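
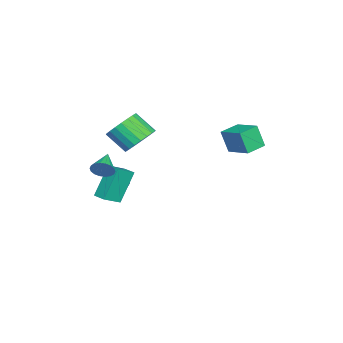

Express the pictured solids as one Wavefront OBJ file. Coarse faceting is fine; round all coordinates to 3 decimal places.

v -3.827 3.063 2.405
v -3.938 2.603 3.755
v -2.907 4.289 2.899
v -3.018 3.829 4.248
v -2.822 2.371 2.252
v -2.933 1.911 3.601
v -1.902 3.597 2.745
v -2.013 3.137 4.095
v -3.311 -3.754 -0.779
v -2.896 -3.122 -1.003
v -2.244 -4.298 -0.337
v -1.829 -3.666 -0.561
v -2.341 -3.61 0.037
v -3 -3.274 -0.236
v -2.14 -4.146 -1.104
v -2.799 -3.81 -1.377
v -2.172 -3.364 -1.204
v -2.296 -3.033 -0.499
v -2.844 -4.387 -0.841
v -2.968 -4.056 -0.136
v -3.197 -3.391 -0.93
v -1.943 -4.029 -0.41
v -2.244 -3.997 -0.059
v -2 -3.625 -0.19
v -3.258 -3.48 -0.479
v -3.014 -3.109 -0.611
v -2.688 -3.395 0
v -2.126 -4.311 -0.729
v -1.882 -3.94 -0.861
v -3.14 -3.795 -1.15
v -2.896 -3.423 -1.281
v -2.452 -4.025 -1.34
v -2.528 -3.161 -1.18
v -1.901 -3.481 -0.92
v -2.084 -3.763 -1.239
v -2.471 -3.565 -1.399
v -2.601 -2.967 -0.765
v -1.974 -3.286 -0.505
v -2.274 -3.253 -0.154
v -2.662 -3.056 -0.314
v -2.175 -3.109 -0.883
v -3.166 -4.134 -0.835
v -2.539 -4.453 -0.575
v -2.478 -4.364 -1.026
v -2.866 -4.167 -1.186
v -3.239 -3.939 -0.42
v -2.612 -4.259 -0.16
v -2.669 -3.855 0.059
v -3.056 -3.657 -0.101
v -2.965 -4.311 -0.457
v -0.394 -4.298 -0.665
v -1.326 -3.777 1.178
v -1.259 -3.644 -1.287
v -2.191 -3.124 0.556
v 0.071 -3.636 -0.616
v -0.861 -3.116 1.227
v -0.794 -2.983 -1.238
v -1.726 -2.462 0.605
v 1.138 -3.358 2.193
v 1.362 -3.703 2.722
v -0.158 -3.442 2.687
v 1.38 -3.42 2.814
v 1.349 -3.125 2.784
v 1.277 -2.876 2.637
v 1.177 -2.723 2.401
v 1.069 -2.695 2.125
v 0.975 -2.799 1.861
v 0.914 -3.013 1.664
v 0.897 -3.296 1.571
v 0.927 -3.591 1.601
v 1 -3.84 1.748
v 1.1 -3.993 1.984
v 1.207 -4.021 2.26
v 1.301 -3.917 2.524
v -2.294 -2.262 2.714
v -1.25 -2.303 2.943
v -1.522 -3.44 3.976
v -2.566 -3.398 3.746
v -1.397 -2.002 3.236
v -1.669 -3.139 4.268
v -1.699 -1.746 3.438
v -1.971 -2.883 4.471
v -2.104 -1.579 3.515
v -2.376 -2.716 4.548
v -2.542 -1.53 3.454
v -2.814 -2.667 4.487
v -2.937 -1.607 3.264
v -3.209 -2.744 4.297
v -3.221 -1.798 2.98
v -3.493 -2.935 4.013
v -3.344 -2.069 2.649
v -3.617 -3.206 3.682
v -3.286 -2.373 2.33
v -3.559 -3.51 3.362
v -3.057 -2.658 2.076
v -3.329 -3.795 3.109
v -2.695 -2.874 1.933
v -2.968 -4.011 2.966
v -2.264 -2.985 1.925
v -2.537 -4.122 2.958
v -1.838 -2.97 2.054
v -2.111 -4.107 3.086
v -1.491 -2.833 2.296
v -1.764 -3.97 3.329
v -1.283 -2.597 2.611
v -1.555 -3.734 3.643
f 2 4 1
f 5 2 1
f 1 4 3
f 3 5 1
f 2 8 4
f 6 2 5
f 6 8 2
f 4 8 3
f 7 5 3
f 3 8 7
f 7 6 5
f 8 6 7
f 9 46 25
f 46 20 49
f 25 49 14
f 46 49 25
f 9 25 21
f 25 14 26
f 21 26 10
f 25 26 21
f 9 21 30
f 21 10 31
f 30 31 16
f 21 31 30
f 9 30 42
f 30 16 45
f 42 45 19
f 30 45 42
f 9 42 46
f 42 19 50
f 46 50 20
f 42 50 46
f 10 26 37
f 26 14 40
f 37 40 18
f 26 40 37
f 14 49 27
f 49 20 48
f 27 48 13
f 49 48 27
f 20 50 47
f 50 19 43
f 47 43 11
f 50 43 47
f 19 45 44
f 45 16 32
f 44 32 15
f 45 32 44
f 16 31 36
f 31 10 33
f 36 33 17
f 31 33 36
f 12 38 24
f 38 18 39
f 24 39 13
f 38 39 24
f 12 24 22
f 24 13 23
f 22 23 11
f 24 23 22
f 12 22 29
f 22 11 28
f 29 28 15
f 22 28 29
f 12 29 34
f 29 15 35
f 34 35 17
f 29 35 34
f 12 34 38
f 34 17 41
f 38 41 18
f 34 41 38
f 13 39 27
f 39 18 40
f 27 40 14
f 39 40 27
f 11 23 47
f 23 13 48
f 47 48 20
f 23 48 47
f 15 28 44
f 28 11 43
f 44 43 19
f 28 43 44
f 17 35 36
f 35 15 32
f 36 32 16
f 35 32 36
f 18 41 37
f 41 17 33
f 37 33 10
f 41 33 37
f 52 54 51
f 55 52 51
f 51 54 53
f 53 55 51
f 52 58 54
f 56 52 55
f 56 58 52
f 54 58 53
f 57 55 53
f 53 58 57
f 57 56 55
f 58 56 57
f 60 59 62
f 60 62 61
f 62 59 63
f 62 63 61
f 63 59 64
f 63 64 61
f 64 59 65
f 64 65 61
f 65 59 66
f 65 66 61
f 66 59 67
f 66 67 61
f 67 59 68
f 67 68 61
f 68 59 69
f 68 69 61
f 69 59 70
f 69 70 61
f 70 59 71
f 70 71 61
f 71 59 72
f 71 72 61
f 72 59 73
f 72 73 61
f 73 59 74
f 73 74 61
f 74 59 60
f 74 60 61
f 76 75 79
f 76 79 77
f 77 79 80
f 77 80 78
f 79 75 81
f 79 81 80
f 80 81 82
f 80 82 78
f 81 75 83
f 81 83 82
f 82 83 84
f 82 84 78
f 83 75 85
f 83 85 84
f 84 85 86
f 84 86 78
f 85 75 87
f 85 87 86
f 86 87 88
f 86 88 78
f 87 75 89
f 87 89 88
f 88 89 90
f 88 90 78
f 89 75 91
f 89 91 90
f 90 91 92
f 90 92 78
f 91 75 93
f 91 93 92
f 92 93 94
f 92 94 78
f 93 75 95
f 93 95 94
f 94 95 96
f 94 96 78
f 95 75 97
f 95 97 96
f 96 97 98
f 96 98 78
f 97 75 99
f 97 99 98
f 98 99 100
f 98 100 78
f 99 75 101
f 99 101 100
f 100 101 102
f 100 102 78
f 101 75 103
f 101 103 102
f 102 103 104
f 102 104 78
f 103 75 105
f 103 105 104
f 104 105 106
f 104 106 78
f 105 75 76
f 105 76 106
f 106 76 77
f 106 77 78



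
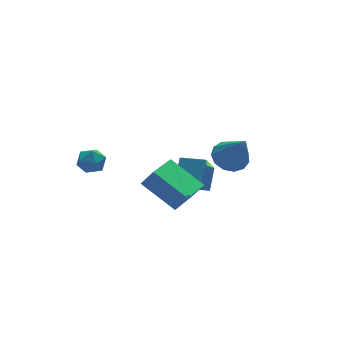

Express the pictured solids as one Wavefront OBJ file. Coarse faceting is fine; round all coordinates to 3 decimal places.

v -1.499 -2.015 0.654
v -1.045 -2.283 1.396
v -2.312 -0.544 1.682
v -1.859 -0.812 2.424
v 0.019 -0.828 0.156
v 0.472 -1.096 0.898
v -0.795 0.643 1.184
v -0.341 0.375 1.926
v -2.226 4.588 0.014
v -1.859 4.341 0.615
v -2.821 3.539 -0.055
v -2.454 3.292 0.546
v -2.958 3.838 0.615
v -2.59 4.487 0.657
v -2.09 3.393 -0.097
v -1.722 4.042 -0.055
v -1.775 3.602 0.547
v -2.312 3.878 0.987
v -2.368 4.002 -0.427
v -2.905 4.278 0.013
v 1.091 2.482 -1.369
v 1.776 3.232 -0.542
v 1.933 3.151 -2.673
v 2.618 3.901 -1.846
v 1.942 1.599 -1.274
v 2.627 2.349 -0.447
v 2.784 2.268 -2.578
v 3.469 3.018 -1.751
v 1.436 -1.599 2.718
v 2.211 -1.28 2.909
v 1.484 -2.701 4.362
v 1.888 -0.985 3.117
v 1.42 -0.885 3.197
v 0.958 -1.011 3.126
v 0.648 -1.324 2.925
v 0.587 -1.724 2.659
v 0.796 -2.085 2.411
v 1.208 -2.29 2.261
v 1.693 -2.277 2.256
v 2.096 -2.048 2.397
v 2.289 -1.676 2.641
f 2 4 1
f 5 2 1
f 1 4 3
f 3 5 1
f 2 8 4
f 6 2 5
f 6 8 2
f 4 8 3
f 7 5 3
f 3 8 7
f 7 6 5
f 8 6 7
f 9 20 14
f 9 14 10
f 9 10 16
f 9 16 19
f 9 19 20
f 10 14 18
f 14 20 13
f 20 19 11
f 19 16 15
f 16 10 17
f 12 18 13
f 12 13 11
f 12 11 15
f 12 15 17
f 12 17 18
f 13 18 14
f 11 13 20
f 15 11 19
f 17 15 16
f 18 17 10
f 22 24 21
f 25 22 21
f 21 24 23
f 23 25 21
f 22 28 24
f 26 22 25
f 26 28 22
f 24 28 23
f 27 25 23
f 23 28 27
f 27 26 25
f 28 26 27
f 30 29 32
f 30 32 31
f 32 29 33
f 32 33 31
f 33 29 34
f 33 34 31
f 34 29 35
f 34 35 31
f 35 29 36
f 35 36 31
f 36 29 37
f 36 37 31
f 37 29 38
f 37 38 31
f 38 29 39
f 38 39 31
f 39 29 40
f 39 40 31
f 40 29 41
f 40 41 31
f 41 29 30
f 41 30 31



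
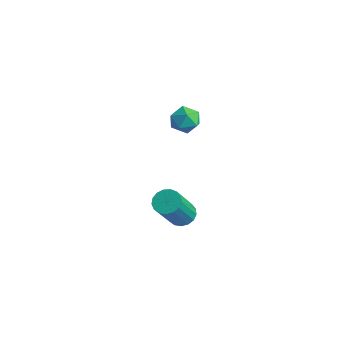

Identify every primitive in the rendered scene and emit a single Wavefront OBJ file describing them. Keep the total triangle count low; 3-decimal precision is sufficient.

v -1.806 2.408 -2.685
v -1.389 2.029 -3.053
v -2.651 1.811 -3.027
v -2.234 1.432 -3.395
v -2.215 1.399 -2.723
v -1.693 1.768 -2.512
v -2.347 2.072 -3.568
v -1.825 2.441 -3.357
v -1.724 1.821 -3.599
v -1.642 1.405 -3.076
v -2.398 2.435 -3.004
v -2.316 2.019 -2.481
v 2.407 -1.345 -4.04
v 2.923 -1.2 -4.106
v 3.369 -2.149 -2.705
v 2.853 -2.295 -2.64
v 2.826 -1.017 -3.951
v 3.272 -1.966 -2.551
v 2.633 -0.909 -3.817
v 3.08 -1.859 -2.416
v 2.389 -0.901 -3.733
v 2.835 -1.851 -2.333
v 2.148 -0.995 -3.72
v 2.595 -1.945 -2.32
v 1.967 -1.169 -3.781
v 2.413 -2.119 -2.38
v 1.887 -1.384 -3.901
v 2.333 -2.333 -2.5
v 1.925 -1.589 -4.052
v 2.372 -2.539 -2.652
v 2.074 -1.739 -4.201
v 2.521 -2.689 -2.801
v 2.299 -1.798 -4.313
v 2.746 -2.748 -2.913
v 2.549 -1.754 -4.363
v 2.996 -2.704 -2.962
v 2.766 -1.616 -4.339
v 3.213 -2.566 -2.938
v 2.901 -1.416 -4.246
v 3.348 -2.366 -2.845
f 1 12 6
f 1 6 2
f 1 2 8
f 1 8 11
f 1 11 12
f 2 6 10
f 6 12 5
f 12 11 3
f 11 8 7
f 8 2 9
f 4 10 5
f 4 5 3
f 4 3 7
f 4 7 9
f 4 9 10
f 5 10 6
f 3 5 12
f 7 3 11
f 9 7 8
f 10 9 2
f 14 13 17
f 14 17 15
f 15 17 18
f 15 18 16
f 17 13 19
f 17 19 18
f 18 19 20
f 18 20 16
f 19 13 21
f 19 21 20
f 20 21 22
f 20 22 16
f 21 13 23
f 21 23 22
f 22 23 24
f 22 24 16
f 23 13 25
f 23 25 24
f 24 25 26
f 24 26 16
f 25 13 27
f 25 27 26
f 26 27 28
f 26 28 16
f 27 13 29
f 27 29 28
f 28 29 30
f 28 30 16
f 29 13 31
f 29 31 30
f 30 31 32
f 30 32 16
f 31 13 33
f 31 33 32
f 32 33 34
f 32 34 16
f 33 13 35
f 33 35 34
f 34 35 36
f 34 36 16
f 35 13 37
f 35 37 36
f 36 37 38
f 36 38 16
f 37 13 39
f 37 39 38
f 38 39 40
f 38 40 16
f 39 13 14
f 39 14 40
f 40 14 15
f 40 15 16



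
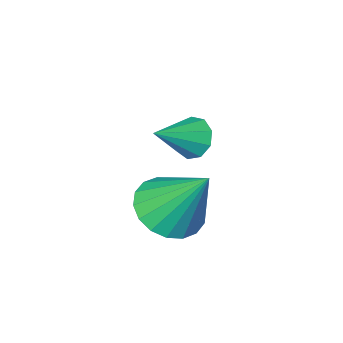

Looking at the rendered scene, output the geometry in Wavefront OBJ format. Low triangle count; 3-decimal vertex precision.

v -2.451 -3.104 0.111
v -2.142 -3.291 -0.356
v -1.349 -2.976 0.789
v -2.181 -2.89 -0.368
v -2.346 -2.588 -0.156
v -2.561 -2.528 0.18
v -2.723 -2.738 0.485
v -2.759 -3.118 0.614
v -2.65 -3.492 0.508
v -2.448 -3.685 0.216
v -2.248 -3.605 -0.125
v -0.636 -1.067 -0.09
v 0.154 -1.24 0.204
v -0.984 -0.073 1.43
v 0.206 -0.918 0.005
v 0.091 -0.625 -0.213
v -0.167 -0.419 -0.407
v -0.519 -0.342 -0.538
v -0.893 -0.409 -0.58
v -1.217 -0.606 -0.525
v -1.425 -0.894 -0.384
v -1.477 -1.217 -0.185
v -1.363 -1.51 0.033
v -1.104 -1.715 0.226
v -0.753 -1.792 0.357
v -0.379 -1.726 0.399
v -0.055 -1.529 0.345
f 2 1 4
f 2 4 3
f 4 1 5
f 4 5 3
f 5 1 6
f 5 6 3
f 6 1 7
f 6 7 3
f 7 1 8
f 7 8 3
f 8 1 9
f 8 9 3
f 9 1 10
f 9 10 3
f 10 1 11
f 10 11 3
f 11 1 2
f 11 2 3
f 13 12 15
f 13 15 14
f 15 12 16
f 15 16 14
f 16 12 17
f 16 17 14
f 17 12 18
f 17 18 14
f 18 12 19
f 18 19 14
f 19 12 20
f 19 20 14
f 20 12 21
f 20 21 14
f 21 12 22
f 21 22 14
f 22 12 23
f 22 23 14
f 23 12 24
f 23 24 14
f 24 12 25
f 24 25 14
f 25 12 26
f 25 26 14
f 26 12 27
f 26 27 14
f 27 12 13
f 27 13 14



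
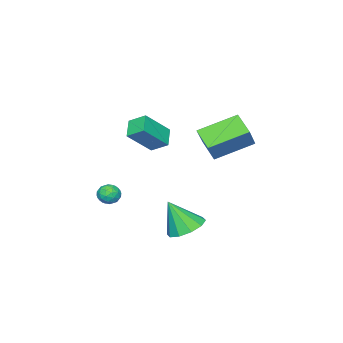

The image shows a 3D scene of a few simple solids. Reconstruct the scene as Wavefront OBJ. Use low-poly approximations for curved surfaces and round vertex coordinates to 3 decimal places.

v 2.897 -1.245 0.351
v 2.079 -1.765 0.933
v 2.717 -0.361 0.887
v 1.899 -0.88 1.47
v 4.121 -1.76 1.61
v 3.303 -2.279 2.193
v 3.941 -0.875 2.147
v 3.123 -1.395 2.729
v 0.524 2.445 2.102
v 1.51 2.801 3.324
v 1.001 3.458 1.422
v 1.988 3.813 2.643
v 2.032 1.167 1.257
v 3.019 1.522 2.478
v 2.51 2.179 0.576
v 3.496 2.535 1.798
v 3.565 -3.175 -2.856
v 3.884 -3.548 -3.286
v 2.656 -3.632 -3.134
v 2.975 -4.005 -3.564
v 3.06 -4.098 -2.924
v 3.622 -3.816 -2.752
v 2.918 -3.364 -3.668
v 3.48 -3.082 -3.496
v 3.484 -3.665 -3.787
v 3.571 -4.119 -3.328
v 2.969 -3.061 -3.092
v 3.056 -3.515 -2.633
v 3.805 -3.322 -3.047
v 2.735 -3.858 -3.373
v 2.786 -3.913 -2.998
v 2.973 -4.133 -3.25
v 3.65 -3.479 -2.733
v 3.838 -3.699 -2.985
v 3.353 -4.022 -2.773
v 2.702 -3.481 -3.435
v 2.89 -3.701 -3.687
v 3.567 -3.047 -3.17
v 3.754 -3.267 -3.422
v 3.187 -3.158 -3.647
v 3.757 -3.609 -3.594
v 3.222 -3.878 -3.757
v 3.189 -3.501 -3.818
v 3.519 -3.335 -3.717
v 3.808 -3.876 -3.324
v 3.274 -4.145 -3.487
v 3.324 -4.2 -3.111
v 3.654 -4.034 -3.01
v 3.573 -3.945 -3.618
v 3.266 -3.035 -2.933
v 2.732 -3.304 -3.096
v 2.886 -3.146 -3.41
v 3.216 -2.98 -3.309
v 3.318 -3.302 -2.663
v 2.783 -3.571 -2.826
v 3.021 -3.845 -2.703
v 3.351 -3.679 -2.602
v 2.967 -3.235 -2.802
v 2.951 0.896 -4.212
v 3.491 0.144 -4.706
v 3.369 0.104 -2.548
v 3.899 0.631 -4.576
v 3.945 1.22 -4.308
v 3.611 1.685 -4.002
v 3.025 1.849 -3.777
v 2.411 1.649 -3.718
v 2.003 1.161 -3.848
v 1.957 0.572 -4.117
v 2.291 0.107 -4.422
v 2.877 -0.056 -4.647
f 2 4 1
f 5 2 1
f 1 4 3
f 3 5 1
f 2 8 4
f 6 2 5
f 6 8 2
f 4 8 3
f 7 5 3
f 3 8 7
f 7 6 5
f 8 6 7
f 10 12 9
f 13 10 9
f 9 12 11
f 11 13 9
f 10 16 12
f 14 10 13
f 14 16 10
f 12 16 11
f 15 13 11
f 11 16 15
f 15 14 13
f 16 14 15
f 17 54 33
f 54 28 57
f 33 57 22
f 54 57 33
f 17 33 29
f 33 22 34
f 29 34 18
f 33 34 29
f 17 29 38
f 29 18 39
f 38 39 24
f 29 39 38
f 17 38 50
f 38 24 53
f 50 53 27
f 38 53 50
f 17 50 54
f 50 27 58
f 54 58 28
f 50 58 54
f 18 34 45
f 34 22 48
f 45 48 26
f 34 48 45
f 22 57 35
f 57 28 56
f 35 56 21
f 57 56 35
f 28 58 55
f 58 27 51
f 55 51 19
f 58 51 55
f 27 53 52
f 53 24 40
f 52 40 23
f 53 40 52
f 24 39 44
f 39 18 41
f 44 41 25
f 39 41 44
f 20 46 32
f 46 26 47
f 32 47 21
f 46 47 32
f 20 32 30
f 32 21 31
f 30 31 19
f 32 31 30
f 20 30 37
f 30 19 36
f 37 36 23
f 30 36 37
f 20 37 42
f 37 23 43
f 42 43 25
f 37 43 42
f 20 42 46
f 42 25 49
f 46 49 26
f 42 49 46
f 21 47 35
f 47 26 48
f 35 48 22
f 47 48 35
f 19 31 55
f 31 21 56
f 55 56 28
f 31 56 55
f 23 36 52
f 36 19 51
f 52 51 27
f 36 51 52
f 25 43 44
f 43 23 40
f 44 40 24
f 43 40 44
f 26 49 45
f 49 25 41
f 45 41 18
f 49 41 45
f 60 59 62
f 60 62 61
f 62 59 63
f 62 63 61
f 63 59 64
f 63 64 61
f 64 59 65
f 64 65 61
f 65 59 66
f 65 66 61
f 66 59 67
f 66 67 61
f 67 59 68
f 67 68 61
f 68 59 69
f 68 69 61
f 69 59 70
f 69 70 61
f 70 59 60
f 70 60 61



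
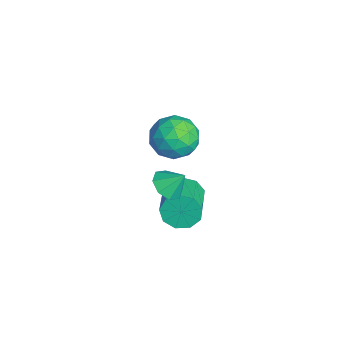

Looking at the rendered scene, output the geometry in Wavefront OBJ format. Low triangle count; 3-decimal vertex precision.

v -2.845 0.149 -1.702
v -2.043 -0.684 -1.685
v -3.777 -0.776 -3.035
v -2.975 -1.609 -3.018
v -3.685 -1.471 -2.115
v -3.109 -0.899 -1.291
v -2.711 -0.561 -3.429
v -2.135 0.011 -2.605
v -1.96 -1.122 -2.752
v -2.562 -1.685 -1.94
v -3.258 0.225 -2.78
v -3.86 -0.338 -1.968
v -2.362 -0.186 -1.576
v -3.458 -1.274 -3.144
v -3.875 -1.193 -2.613
v -3.403 -1.683 -2.603
v -2.989 -0.313 -1.345
v -2.517 -0.802 -1.335
v -3.482 -1.265 -1.588
v -3.303 -0.658 -3.385
v -2.831 -1.147 -3.375
v -2.417 0.223 -2.117
v -1.945 -0.267 -2.107
v -2.338 -0.195 -3.132
v -1.842 -0.933 -2.193
v -2.39 -1.477 -2.977
v -2.235 -0.861 -3.218
v -1.896 -0.525 -2.734
v -2.196 -1.264 -1.716
v -2.743 -1.808 -2.5
v -3.161 -1.727 -1.97
v -2.822 -1.391 -1.485
v -2.147 -1.522 -2.344
v -3.077 0.348 -2.22
v -3.624 -0.196 -3.004
v -2.998 -0.069 -3.235
v -2.659 0.267 -2.75
v -3.43 0.017 -1.743
v -3.978 -0.527 -2.527
v -3.924 -0.935 -1.986
v -3.585 -0.599 -1.502
v -3.673 0.062 -2.376
v 2.13 -1.789 -0.471
v 2.871 -1.831 -0.677
v 2.39 -1.131 0.331
v 2.587 -1.39 -0.946
v 2.035 -1.184 -0.937
v 1.539 -1.332 -0.656
v 1.389 -1.748 -0.266
v 1.674 -2.188 0.004
v 2.226 -2.395 -0.005
v 2.722 -2.247 -0.287
v -0.23 -0.747 -3.661
v 0.126 -0.431 -4.402
v 1.906 -0.838 -3.719
v 1.55 -1.153 -2.979
v 0.071 0.01 -3.996
v 1.851 -0.397 -3.313
v -0.125 0.097 -3.433
v 1.656 -0.31 -2.751
v -0.37 -0.211 -2.977
v 1.411 -0.618 -2.295
v -0.55 -0.769 -2.842
v 1.231 -1.176 -2.159
v -0.58 -1.317 -3.089
v 1.201 -1.724 -2.407
v -0.447 -1.598 -3.605
v 1.334 -2.005 -2.922
v -0.212 -1.48 -4.147
v 1.569 -1.887 -3.464
v 0.014 -1.02 -4.461
v 1.795 -1.427 -3.779
f 1 38 17
f 38 12 41
f 17 41 6
f 38 41 17
f 1 17 13
f 17 6 18
f 13 18 2
f 17 18 13
f 1 13 22
f 13 2 23
f 22 23 8
f 13 23 22
f 1 22 34
f 22 8 37
f 34 37 11
f 22 37 34
f 1 34 38
f 34 11 42
f 38 42 12
f 34 42 38
f 2 18 29
f 18 6 32
f 29 32 10
f 18 32 29
f 6 41 19
f 41 12 40
f 19 40 5
f 41 40 19
f 12 42 39
f 42 11 35
f 39 35 3
f 42 35 39
f 11 37 36
f 37 8 24
f 36 24 7
f 37 24 36
f 8 23 28
f 23 2 25
f 28 25 9
f 23 25 28
f 4 30 16
f 30 10 31
f 16 31 5
f 30 31 16
f 4 16 14
f 16 5 15
f 14 15 3
f 16 15 14
f 4 14 21
f 14 3 20
f 21 20 7
f 14 20 21
f 4 21 26
f 21 7 27
f 26 27 9
f 21 27 26
f 4 26 30
f 26 9 33
f 30 33 10
f 26 33 30
f 5 31 19
f 31 10 32
f 19 32 6
f 31 32 19
f 3 15 39
f 15 5 40
f 39 40 12
f 15 40 39
f 7 20 36
f 20 3 35
f 36 35 11
f 20 35 36
f 9 27 28
f 27 7 24
f 28 24 8
f 27 24 28
f 10 33 29
f 33 9 25
f 29 25 2
f 33 25 29
f 44 43 46
f 44 46 45
f 46 43 47
f 46 47 45
f 47 43 48
f 47 48 45
f 48 43 49
f 48 49 45
f 49 43 50
f 49 50 45
f 50 43 51
f 50 51 45
f 51 43 52
f 51 52 45
f 52 43 44
f 52 44 45
f 54 53 57
f 54 57 55
f 55 57 58
f 55 58 56
f 57 53 59
f 57 59 58
f 58 59 60
f 58 60 56
f 59 53 61
f 59 61 60
f 60 61 62
f 60 62 56
f 61 53 63
f 61 63 62
f 62 63 64
f 62 64 56
f 63 53 65
f 63 65 64
f 64 65 66
f 64 66 56
f 65 53 67
f 65 67 66
f 66 67 68
f 66 68 56
f 67 53 69
f 67 69 68
f 68 69 70
f 68 70 56
f 69 53 71
f 69 71 70
f 70 71 72
f 70 72 56
f 71 53 54
f 71 54 72
f 72 54 55
f 72 55 56



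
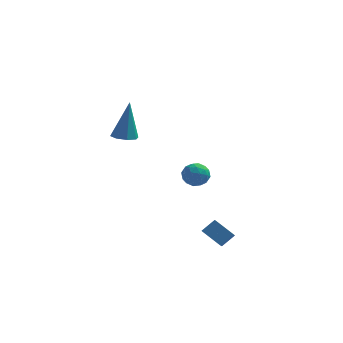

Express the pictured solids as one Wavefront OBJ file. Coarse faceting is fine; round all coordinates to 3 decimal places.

v 1.373 -1.286 -2.493
v 1.905 -0.909 -1.964
v 1.338 -0.489 -3.027
v 1.87 -0.112 -2.498
v 2.27 -1.668 -3.122
v 2.802 -1.291 -2.593
v 2.235 -0.871 -3.656
v 2.767 -0.494 -3.127
v -2.533 1.109 1.968
v -1.931 1.332 1.863
v -2.347 1.551 3.972
v -2.277 1.687 1.817
v -2.772 1.703 1.859
v -3.127 1.371 1.965
v -3.134 0.886 2.073
v -2.789 0.531 2.12
v -2.293 0.514 2.077
v -1.938 0.846 1.971
v -0.009 3.536 -1.951
v 0.393 4.009 -1.575
v 0.467 2.651 -1.345
v 0.869 3.124 -0.969
v 0.15 3.101 -0.873
v -0.144 3.648 -1.247
v 1.004 3.012 -1.673
v 0.71 3.559 -2.047
v 1.019 3.685 -1.403
v 0.491 3.74 -0.908
v 0.369 2.92 -2.012
v -0.159 2.975 -1.517
v 0.15 3.851 -1.816
v 0.71 2.809 -1.104
v 0.287 2.796 -1.047
v 0.523 3.074 -0.826
v -0.165 3.638 -1.623
v 0.071 3.916 -1.402
v -0.072 3.382 -0.99
v 0.789 2.744 -1.518
v 1.025 3.022 -1.297
v 0.337 3.586 -2.094
v 0.573 3.864 -1.873
v 0.932 3.278 -1.93
v 0.754 3.938 -1.494
v 1.034 3.418 -1.138
v 1.114 3.352 -1.552
v 0.941 3.674 -1.772
v 0.444 3.97 -1.203
v 0.724 3.45 -0.847
v 0.301 3.436 -0.791
v 0.128 3.758 -1.011
v 0.812 3.78 -1.102
v 0.136 3.21 -2.073
v 0.416 2.69 -1.717
v 0.732 2.902 -1.909
v 0.559 3.224 -2.129
v -0.174 3.242 -1.782
v 0.106 2.722 -1.426
v -0.081 2.986 -1.148
v -0.254 3.308 -1.368
v 0.048 2.88 -1.818
f 2 4 1
f 5 2 1
f 1 4 3
f 3 5 1
f 2 8 4
f 6 2 5
f 6 8 2
f 4 8 3
f 7 5 3
f 3 8 7
f 7 6 5
f 8 6 7
f 10 9 12
f 10 12 11
f 12 9 13
f 12 13 11
f 13 9 14
f 13 14 11
f 14 9 15
f 14 15 11
f 15 9 16
f 15 16 11
f 16 9 17
f 16 17 11
f 17 9 18
f 17 18 11
f 18 9 10
f 18 10 11
f 19 56 35
f 56 30 59
f 35 59 24
f 56 59 35
f 19 35 31
f 35 24 36
f 31 36 20
f 35 36 31
f 19 31 40
f 31 20 41
f 40 41 26
f 31 41 40
f 19 40 52
f 40 26 55
f 52 55 29
f 40 55 52
f 19 52 56
f 52 29 60
f 56 60 30
f 52 60 56
f 20 36 47
f 36 24 50
f 47 50 28
f 36 50 47
f 24 59 37
f 59 30 58
f 37 58 23
f 59 58 37
f 30 60 57
f 60 29 53
f 57 53 21
f 60 53 57
f 29 55 54
f 55 26 42
f 54 42 25
f 55 42 54
f 26 41 46
f 41 20 43
f 46 43 27
f 41 43 46
f 22 48 34
f 48 28 49
f 34 49 23
f 48 49 34
f 22 34 32
f 34 23 33
f 32 33 21
f 34 33 32
f 22 32 39
f 32 21 38
f 39 38 25
f 32 38 39
f 22 39 44
f 39 25 45
f 44 45 27
f 39 45 44
f 22 44 48
f 44 27 51
f 48 51 28
f 44 51 48
f 23 49 37
f 49 28 50
f 37 50 24
f 49 50 37
f 21 33 57
f 33 23 58
f 57 58 30
f 33 58 57
f 25 38 54
f 38 21 53
f 54 53 29
f 38 53 54
f 27 45 46
f 45 25 42
f 46 42 26
f 45 42 46
f 28 51 47
f 51 27 43
f 47 43 20
f 51 43 47



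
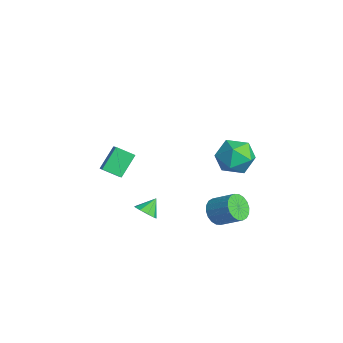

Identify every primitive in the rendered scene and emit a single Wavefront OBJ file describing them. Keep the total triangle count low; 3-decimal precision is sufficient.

v 1.914 1.356 -3.057
v 2.612 1.045 -3.513
v 3.584 1.912 -2.619
v 2.886 2.224 -2.163
v 2.511 1.369 -3.717
v 3.483 2.236 -2.823
v 2.291 1.69 -3.791
v 3.263 2.557 -2.896
v 1.997 1.946 -3.719
v 2.969 2.813 -2.825
v 1.687 2.084 -3.516
v 2.659 2.952 -2.622
v 1.421 2.079 -3.222
v 2.393 2.946 -2.328
v 1.253 1.93 -2.896
v 2.225 2.797 -2.001
v 1.216 1.668 -2.601
v 2.188 2.535 -1.707
v 1.317 1.344 -2.397
v 2.289 2.211 -1.503
v 1.537 1.023 -2.324
v 2.509 1.89 -1.429
v 1.831 0.767 -2.395
v 2.803 1.634 -1.501
v 2.141 0.628 -2.598
v 3.113 1.496 -1.704
v 2.407 0.634 -2.892
v 3.379 1.501 -1.998
v 2.575 0.783 -3.219
v 3.547 1.65 -2.324
v 2.599 2.357 2.763
v 3.505 2.452 3.575
v 3.575 0.908 1.845
v 4.481 1.003 2.657
v 3.395 0.567 3.002
v 2.792 1.462 3.57
v 4.288 1.898 1.85
v 3.685 2.793 2.418
v 4.548 2.169 3.011
v 3.997 1.346 3.723
v 3.083 2.014 1.697
v 2.532 1.191 2.409
v -0.09 -2.075 -3.666
v 0.201 -2.477 -3.116
v -0.41 -1.305 -2.934
v 0.548 -2.158 -3.301
v 0.597 -1.8 -3.656
v 0.324 -1.572 -4.016
v -0.143 -1.579 -4.212
v -0.585 -1.818 -4.153
v -0.795 -2.178 -3.866
v -0.676 -2.49 -3.485
v -0.283 -2.608 -3.189
v -4.603 -2.308 -1.289
v -3.731 -2.444 -0.667
v -4.058 -1.373 -1.851
v -3.185 -1.508 -1.229
v -3.955 -3.372 -2.431
v -3.082 -3.507 -1.809
v -3.409 -2.436 -2.993
v -2.537 -2.572 -2.371
f 2 1 5
f 2 5 3
f 3 5 6
f 3 6 4
f 5 1 7
f 5 7 6
f 6 7 8
f 6 8 4
f 7 1 9
f 7 9 8
f 8 9 10
f 8 10 4
f 9 1 11
f 9 11 10
f 10 11 12
f 10 12 4
f 11 1 13
f 11 13 12
f 12 13 14
f 12 14 4
f 13 1 15
f 13 15 14
f 14 15 16
f 14 16 4
f 15 1 17
f 15 17 16
f 16 17 18
f 16 18 4
f 17 1 19
f 17 19 18
f 18 19 20
f 18 20 4
f 19 1 21
f 19 21 20
f 20 21 22
f 20 22 4
f 21 1 23
f 21 23 22
f 22 23 24
f 22 24 4
f 23 1 25
f 23 25 24
f 24 25 26
f 24 26 4
f 25 1 27
f 25 27 26
f 26 27 28
f 26 28 4
f 27 1 29
f 27 29 28
f 28 29 30
f 28 30 4
f 29 1 2
f 29 2 30
f 30 2 3
f 30 3 4
f 31 42 36
f 31 36 32
f 31 32 38
f 31 38 41
f 31 41 42
f 32 36 40
f 36 42 35
f 42 41 33
f 41 38 37
f 38 32 39
f 34 40 35
f 34 35 33
f 34 33 37
f 34 37 39
f 34 39 40
f 35 40 36
f 33 35 42
f 37 33 41
f 39 37 38
f 40 39 32
f 44 43 46
f 44 46 45
f 46 43 47
f 46 47 45
f 47 43 48
f 47 48 45
f 48 43 49
f 48 49 45
f 49 43 50
f 49 50 45
f 50 43 51
f 50 51 45
f 51 43 52
f 51 52 45
f 52 43 53
f 52 53 45
f 53 43 44
f 53 44 45
f 55 57 54
f 58 55 54
f 54 57 56
f 56 58 54
f 55 61 57
f 59 55 58
f 59 61 55
f 57 61 56
f 60 58 56
f 56 61 60
f 60 59 58
f 61 59 60



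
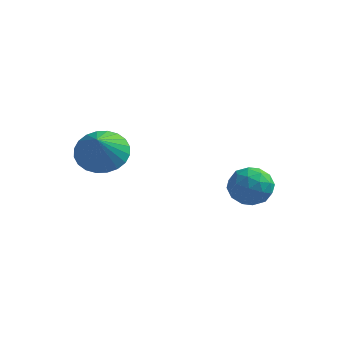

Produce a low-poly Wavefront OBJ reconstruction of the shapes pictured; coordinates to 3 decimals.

v 2.601 2.6 -2.872
v 3.383 2.98 -3.245
v 3.117 1.2 -3.215
v 3.899 1.58 -3.588
v 3.754 1.617 -2.653
v 3.435 2.483 -2.442
v 3.065 1.697 -4.018
v 2.746 2.563 -3.807
v 3.67 2.422 -3.953
v 4.096 2.373 -3.11
v 2.404 1.807 -3.35
v 2.83 1.758 -2.507
v 2.946 2.913 -3.029
v 3.554 1.267 -3.431
v 3.468 1.289 -2.882
v 3.928 1.512 -3.101
v 2.977 2.621 -2.556
v 3.437 2.844 -2.775
v 3.655 2.043 -2.428
v 3.063 1.336 -3.685
v 3.523 1.559 -3.904
v 2.572 2.668 -3.359
v 3.032 2.891 -3.578
v 2.845 2.137 -4.032
v 3.575 2.808 -3.664
v 3.879 1.985 -3.866
v 3.388 2.054 -4.119
v 3.2 2.563 -3.994
v 3.825 2.779 -3.168
v 4.129 1.956 -3.37
v 4.044 1.978 -2.82
v 3.856 2.487 -2.696
v 3.994 2.451 -3.585
v 2.371 2.224 -3.09
v 2.675 1.401 -3.292
v 2.644 1.693 -3.764
v 2.456 2.202 -3.64
v 2.621 2.195 -2.594
v 2.925 1.372 -2.796
v 3.3 1.617 -2.466
v 3.112 2.126 -2.341
v 2.506 1.729 -2.875
v -0.965 -1.915 -0.205
v -0.177 -2.327 -0.704
v -0.735 -2.865 0.945
v 0.004 -2.037 -0.5
v 0.037 -1.728 -0.251
v -0.083 -1.447 0.005
v -0.337 -1.238 0.228
v -0.686 -1.132 0.386
v -1.078 -1.145 0.454
v -1.453 -1.275 0.422
v -1.753 -1.502 0.294
v -1.934 -1.792 0.09
v -1.967 -2.101 -0.159
v -1.847 -2.382 -0.415
v -1.593 -2.591 -0.639
v -1.244 -2.697 -0.797
v -0.852 -2.685 -0.864
v -0.477 -2.554 -0.832
f 1 38 17
f 38 12 41
f 17 41 6
f 38 41 17
f 1 17 13
f 17 6 18
f 13 18 2
f 17 18 13
f 1 13 22
f 13 2 23
f 22 23 8
f 13 23 22
f 1 22 34
f 22 8 37
f 34 37 11
f 22 37 34
f 1 34 38
f 34 11 42
f 38 42 12
f 34 42 38
f 2 18 29
f 18 6 32
f 29 32 10
f 18 32 29
f 6 41 19
f 41 12 40
f 19 40 5
f 41 40 19
f 12 42 39
f 42 11 35
f 39 35 3
f 42 35 39
f 11 37 36
f 37 8 24
f 36 24 7
f 37 24 36
f 8 23 28
f 23 2 25
f 28 25 9
f 23 25 28
f 4 30 16
f 30 10 31
f 16 31 5
f 30 31 16
f 4 16 14
f 16 5 15
f 14 15 3
f 16 15 14
f 4 14 21
f 14 3 20
f 21 20 7
f 14 20 21
f 4 21 26
f 21 7 27
f 26 27 9
f 21 27 26
f 4 26 30
f 26 9 33
f 30 33 10
f 26 33 30
f 5 31 19
f 31 10 32
f 19 32 6
f 31 32 19
f 3 15 39
f 15 5 40
f 39 40 12
f 15 40 39
f 7 20 36
f 20 3 35
f 36 35 11
f 20 35 36
f 9 27 28
f 27 7 24
f 28 24 8
f 27 24 28
f 10 33 29
f 33 9 25
f 29 25 2
f 33 25 29
f 44 43 46
f 44 46 45
f 46 43 47
f 46 47 45
f 47 43 48
f 47 48 45
f 48 43 49
f 48 49 45
f 49 43 50
f 49 50 45
f 50 43 51
f 50 51 45
f 51 43 52
f 51 52 45
f 52 43 53
f 52 53 45
f 53 43 54
f 53 54 45
f 54 43 55
f 54 55 45
f 55 43 56
f 55 56 45
f 56 43 57
f 56 57 45
f 57 43 58
f 57 58 45
f 58 43 59
f 58 59 45
f 59 43 60
f 59 60 45
f 60 43 44
f 60 44 45



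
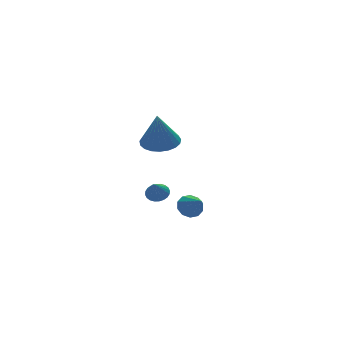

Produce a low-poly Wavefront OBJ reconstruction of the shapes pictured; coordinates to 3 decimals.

v 0.279 -0.106 1.466
v 0.957 0.653 1.677
v -0.039 -0.374 3.454
v 0.585 0.871 1.647
v 0.159 0.92 1.585
v -0.245 0.791 1.503
v -0.559 0.507 1.415
v -0.728 0.117 1.336
v -0.723 -0.311 1.279
v -0.545 -0.705 1.254
v -0.224 -0.994 1.267
v 0.184 -1.131 1.313
v 0.608 -1.09 1.387
v 0.975 -0.879 1.474
v 1.222 -0.534 1.56
v 1.306 -0.116 1.629
v 1.212 0.304 1.671
v 0.509 0.635 -2.646
v 1.094 0.571 -2.393
v 0.051 0.205 -1.694
v 1.033 0.801 -2.318
v 0.893 1.006 -2.293
v 0.694 1.155 -2.321
v 0.467 1.224 -2.399
v 0.247 1.204 -2.515
v 0.066 1.097 -2.65
v -0.047 0.92 -2.785
v -0.075 0.699 -2.898
v -0.015 0.469 -2.973
v 0.126 0.264 -2.998
v 0.324 0.115 -2.97
v 0.551 0.046 -2.892
v 0.772 0.066 -2.776
v 0.952 0.173 -2.641
v 1.065 0.35 -2.506
v 2.648 1.039 -4.445
v 3.267 1.301 -4.113
v 2.632 -0.179 -3.455
v 2.9 1.483 -3.895
v 2.437 1.495 -3.887
v 2.054 1.333 -4.093
v 1.898 1.059 -4.433
v 2.029 0.778 -4.777
v 2.395 0.596 -4.995
v 2.859 0.584 -5.002
v 3.242 0.746 -4.797
v 3.398 1.02 -4.457
f 2 1 4
f 2 4 3
f 4 1 5
f 4 5 3
f 5 1 6
f 5 6 3
f 6 1 7
f 6 7 3
f 7 1 8
f 7 8 3
f 8 1 9
f 8 9 3
f 9 1 10
f 9 10 3
f 10 1 11
f 10 11 3
f 11 1 12
f 11 12 3
f 12 1 13
f 12 13 3
f 13 1 14
f 13 14 3
f 14 1 15
f 14 15 3
f 15 1 16
f 15 16 3
f 16 1 17
f 16 17 3
f 17 1 2
f 17 2 3
f 19 18 21
f 19 21 20
f 21 18 22
f 21 22 20
f 22 18 23
f 22 23 20
f 23 18 24
f 23 24 20
f 24 18 25
f 24 25 20
f 25 18 26
f 25 26 20
f 26 18 27
f 26 27 20
f 27 18 28
f 27 28 20
f 28 18 29
f 28 29 20
f 29 18 30
f 29 30 20
f 30 18 31
f 30 31 20
f 31 18 32
f 31 32 20
f 32 18 33
f 32 33 20
f 33 18 34
f 33 34 20
f 34 18 35
f 34 35 20
f 35 18 19
f 35 19 20
f 37 36 39
f 37 39 38
f 39 36 40
f 39 40 38
f 40 36 41
f 40 41 38
f 41 36 42
f 41 42 38
f 42 36 43
f 42 43 38
f 43 36 44
f 43 44 38
f 44 36 45
f 44 45 38
f 45 36 46
f 45 46 38
f 46 36 47
f 46 47 38
f 47 36 37
f 47 37 38



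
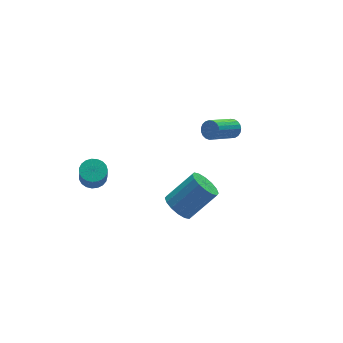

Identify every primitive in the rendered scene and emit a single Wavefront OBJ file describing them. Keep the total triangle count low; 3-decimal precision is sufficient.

v 3.814 2.4 -0.799
v 4.095 1.948 -0.545
v 2.527 1.567 0.513
v 2.246 2.02 0.259
v 4.152 2.133 -0.395
v 2.583 1.753 0.663
v 4.149 2.365 -0.315
v 2.581 1.985 0.743
v 4.089 2.603 -0.318
v 2.521 2.223 0.74
v 3.982 2.806 -0.405
v 2.413 2.426 0.653
v 3.845 2.938 -0.56
v 2.277 2.558 0.498
v 3.703 2.978 -0.756
v 2.135 2.598 0.302
v 3.581 2.918 -0.96
v 2.012 2.537 0.099
v 3.498 2.768 -1.135
v 1.93 2.387 -0.077
v 3.471 2.554 -1.253
v 1.902 2.174 -0.195
v 3.502 2.314 -1.292
v 1.934 1.934 -0.234
v 3.588 2.089 -1.246
v 2.019 1.709 -0.188
v 3.713 1.918 -1.123
v 2.144 1.537 -0.065
v 3.855 1.83 -0.944
v 2.287 1.449 0.115
v 3.99 1.84 -0.739
v 2.422 1.46 0.319
v -1.391 -0.959 -1.666
v -0.947 -1.5 -2.216
v 0.554 -1.663 -0.844
v 0.111 -1.121 -0.294
v -0.802 -1.076 -2.323
v 0.699 -1.239 -0.952
v -0.816 -0.62 -2.255
v 0.686 -0.783 -0.883
v -0.983 -0.256 -2.029
v 0.518 -0.418 -0.657
v -1.259 -0.079 -1.705
v 0.242 -0.242 -0.333
v -1.571 -0.138 -1.371
v -0.07 -0.301 0.001
v -1.834 -0.417 -1.116
v -0.333 -0.58 0.256
v -1.979 -0.841 -1.008
v -0.478 -1.004 0.363
v -1.966 -1.297 -1.077
v -0.464 -1.46 0.295
v -1.798 -1.662 -1.303
v -0.297 -1.824 0.069
v -1.522 -1.838 -1.627
v -0.021 -2.001 -0.255
v -1.21 -1.779 -1.961
v 0.291 -1.942 -0.589
v -3.561 4.082 -2.698
v -3.088 3.527 -2.821
v -3.246 3.162 -1.785
v -3.719 3.718 -1.662
v -2.901 3.747 -2.715
v -3.059 3.383 -1.679
v -2.829 4.026 -2.606
v -2.987 3.662 -1.57
v -2.883 4.314 -2.513
v -3.041 3.95 -1.477
v -3.055 4.562 -2.452
v -3.213 4.198 -1.416
v -3.314 4.727 -2.434
v -3.472 4.363 -1.397
v -3.615 4.781 -2.461
v -3.773 4.417 -1.424
v -3.908 4.714 -2.529
v -4.066 4.349 -1.493
v -4.14 4.537 -2.627
v -4.298 4.173 -1.59
v -4.272 4.282 -2.737
v -4.43 3.918 -1.7
v -4.282 3.992 -2.84
v -4.44 3.628 -1.803
v -4.166 3.718 -2.919
v -4.324 3.354 -1.882
v -3.946 3.507 -2.959
v -4.104 3.143 -1.923
v -3.66 3.395 -2.955
v -3.818 3.031 -1.918
v -3.356 3.402 -2.906
v -3.514 3.038 -1.869
f 2 1 5
f 2 5 3
f 3 5 6
f 3 6 4
f 5 1 7
f 5 7 6
f 6 7 8
f 6 8 4
f 7 1 9
f 7 9 8
f 8 9 10
f 8 10 4
f 9 1 11
f 9 11 10
f 10 11 12
f 10 12 4
f 11 1 13
f 11 13 12
f 12 13 14
f 12 14 4
f 13 1 15
f 13 15 14
f 14 15 16
f 14 16 4
f 15 1 17
f 15 17 16
f 16 17 18
f 16 18 4
f 17 1 19
f 17 19 18
f 18 19 20
f 18 20 4
f 19 1 21
f 19 21 20
f 20 21 22
f 20 22 4
f 21 1 23
f 21 23 22
f 22 23 24
f 22 24 4
f 23 1 25
f 23 25 24
f 24 25 26
f 24 26 4
f 25 1 27
f 25 27 26
f 26 27 28
f 26 28 4
f 27 1 29
f 27 29 28
f 28 29 30
f 28 30 4
f 29 1 31
f 29 31 30
f 30 31 32
f 30 32 4
f 31 1 2
f 31 2 32
f 32 2 3
f 32 3 4
f 34 33 37
f 34 37 35
f 35 37 38
f 35 38 36
f 37 33 39
f 37 39 38
f 38 39 40
f 38 40 36
f 39 33 41
f 39 41 40
f 40 41 42
f 40 42 36
f 41 33 43
f 41 43 42
f 42 43 44
f 42 44 36
f 43 33 45
f 43 45 44
f 44 45 46
f 44 46 36
f 45 33 47
f 45 47 46
f 46 47 48
f 46 48 36
f 47 33 49
f 47 49 48
f 48 49 50
f 48 50 36
f 49 33 51
f 49 51 50
f 50 51 52
f 50 52 36
f 51 33 53
f 51 53 52
f 52 53 54
f 52 54 36
f 53 33 55
f 53 55 54
f 54 55 56
f 54 56 36
f 55 33 57
f 55 57 56
f 56 57 58
f 56 58 36
f 57 33 34
f 57 34 58
f 58 34 35
f 58 35 36
f 60 59 63
f 60 63 61
f 61 63 64
f 61 64 62
f 63 59 65
f 63 65 64
f 64 65 66
f 64 66 62
f 65 59 67
f 65 67 66
f 66 67 68
f 66 68 62
f 67 59 69
f 67 69 68
f 68 69 70
f 68 70 62
f 69 59 71
f 69 71 70
f 70 71 72
f 70 72 62
f 71 59 73
f 71 73 72
f 72 73 74
f 72 74 62
f 73 59 75
f 73 75 74
f 74 75 76
f 74 76 62
f 75 59 77
f 75 77 76
f 76 77 78
f 76 78 62
f 77 59 79
f 77 79 78
f 78 79 80
f 78 80 62
f 79 59 81
f 79 81 80
f 80 81 82
f 80 82 62
f 81 59 83
f 81 83 82
f 82 83 84
f 82 84 62
f 83 59 85
f 83 85 84
f 84 85 86
f 84 86 62
f 85 59 87
f 85 87 86
f 86 87 88
f 86 88 62
f 87 59 89
f 87 89 88
f 88 89 90
f 88 90 62
f 89 59 60
f 89 60 90
f 90 60 61
f 90 61 62



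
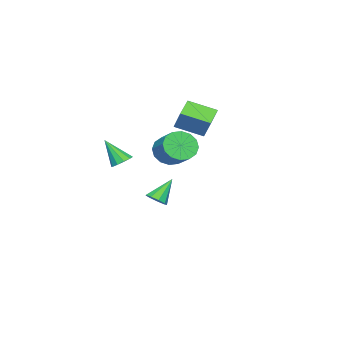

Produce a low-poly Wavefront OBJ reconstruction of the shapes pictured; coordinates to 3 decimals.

v 2.449 -1.155 2.596
v 3.099 -1.799 2.808
v 3.862 -0.79 3.537
v 3.211 -0.145 3.324
v 3.246 -1.606 2.387
v 4.009 -0.597 3.115
v 3.18 -1.292 2.021
v 3.942 -0.283 2.749
v 2.917 -0.941 1.809
v 3.68 0.068 2.538
v 2.529 -0.648 1.808
v 3.292 0.362 2.537
v 2.12 -0.49 2.019
v 2.882 0.52 2.747
v 1.798 -0.51 2.383
v 2.561 0.499 3.112
v 1.651 -0.703 2.805
v 2.414 0.306 3.533
v 1.718 -1.017 3.171
v 2.48 -0.008 3.899
v 1.98 -1.368 3.382
v 2.743 -0.359 4.111
v 2.368 -1.662 3.383
v 3.131 -0.652 4.112
v 2.778 -1.82 3.173
v 3.54 -0.81 3.901
v 3.807 -3.088 1.935
v 4.078 -3.538 1.605
v 3.913 -4.012 3.285
v 4.353 -3.308 1.741
v 4.42 -2.994 1.951
v 4.253 -2.716 2.154
v 3.915 -2.58 2.274
v 3.536 -2.638 2.264
v 3.261 -2.867 2.128
v 3.195 -3.181 1.919
v 3.362 -3.459 1.715
v 3.7 -3.595 1.596
v -3.566 -3.704 3.032
v -3.127 -3.09 4.176
v -4.092 -2.204 2.429
v -3.653 -1.59 3.572
v -2.367 -3.51 2.468
v -1.928 -2.896 3.611
v -2.893 -2.01 1.864
v -2.454 -1.396 3.008
v -1.212 -3.945 -2.514
v -0.687 -3.953 -2.115
v -2.168 -3.495 -1.246
v -0.736 -3.543 -2.298
v -1.008 -3.321 -2.582
v -1.376 -3.392 -2.834
v -1.667 -3.721 -2.936
v -1.746 -4.155 -2.841
v -1.574 -4.491 -2.593
v -1.234 -4.572 -2.307
v -0.883 -4.359 -2.119
f 2 1 5
f 2 5 3
f 3 5 6
f 3 6 4
f 5 1 7
f 5 7 6
f 6 7 8
f 6 8 4
f 7 1 9
f 7 9 8
f 8 9 10
f 8 10 4
f 9 1 11
f 9 11 10
f 10 11 12
f 10 12 4
f 11 1 13
f 11 13 12
f 12 13 14
f 12 14 4
f 13 1 15
f 13 15 14
f 14 15 16
f 14 16 4
f 15 1 17
f 15 17 16
f 16 17 18
f 16 18 4
f 17 1 19
f 17 19 18
f 18 19 20
f 18 20 4
f 19 1 21
f 19 21 20
f 20 21 22
f 20 22 4
f 21 1 23
f 21 23 22
f 22 23 24
f 22 24 4
f 23 1 25
f 23 25 24
f 24 25 26
f 24 26 4
f 25 1 2
f 25 2 26
f 26 2 3
f 26 3 4
f 28 27 30
f 28 30 29
f 30 27 31
f 30 31 29
f 31 27 32
f 31 32 29
f 32 27 33
f 32 33 29
f 33 27 34
f 33 34 29
f 34 27 35
f 34 35 29
f 35 27 36
f 35 36 29
f 36 27 37
f 36 37 29
f 37 27 38
f 37 38 29
f 38 27 28
f 38 28 29
f 40 42 39
f 43 40 39
f 39 42 41
f 41 43 39
f 40 46 42
f 44 40 43
f 44 46 40
f 42 46 41
f 45 43 41
f 41 46 45
f 45 44 43
f 46 44 45
f 48 47 50
f 48 50 49
f 50 47 51
f 50 51 49
f 51 47 52
f 51 52 49
f 52 47 53
f 52 53 49
f 53 47 54
f 53 54 49
f 54 47 55
f 54 55 49
f 55 47 56
f 55 56 49
f 56 47 57
f 56 57 49
f 57 47 48
f 57 48 49



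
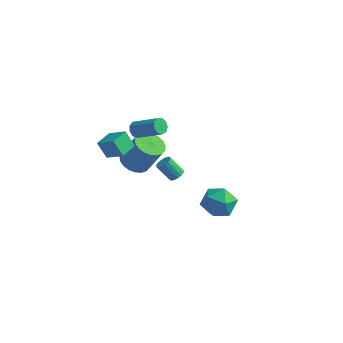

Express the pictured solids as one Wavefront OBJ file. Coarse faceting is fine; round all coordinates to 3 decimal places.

v -3.067 2.446 0.582
v -2.767 2.549 0.085
v -1.113 2.537 1.08
v -1.413 2.434 1.578
v -2.869 2.898 0.259
v -1.216 2.887 1.254
v -3.064 3.036 0.585
v -1.411 3.024 1.58
v -3.26 2.897 0.909
v -1.607 2.886 1.904
v -3.366 2.547 1.081
v -1.712 2.536 2.076
v -3.332 2.15 1.019
v -1.678 2.139 2.014
v -3.173 1.891 0.753
v -1.52 1.88 1.748
v -2.965 1.892 0.407
v -1.312 1.88 1.402
v -2.805 2.151 0.143
v -1.151 2.14 1.139
v -4.698 0.724 -0.07
v -3.535 0.63 0.629
v -4.618 1.961 -0.035
v -3.455 1.867 0.664
v -4.065 0.713 -1.124
v -2.902 0.619 -0.425
v -3.985 1.95 -1.089
v -2.822 1.856 -0.39
v 3.193 0.156 -1.537
v 3.868 0.667 -0.765
v 3.932 -1.487 -1.095
v 4.607 -0.976 -0.323
v 3.477 -1.036 -0.145
v 3.02 -0.021 -0.418
v 4.78 -0.799 -1.442
v 4.323 0.216 -1.715
v 4.849 0.077 -0.706
v 4.044 -0.07 0.096
v 3.756 -0.75 -1.956
v 2.951 -0.897 -1.154
v -3.923 3.681 -3.633
v -3.032 3.506 -4.075
v -2.046 3.664 -2.149
v -2.937 3.839 -1.707
v -3.059 3.924 -4.096
v -2.073 4.083 -2.17
v -3.236 4.301 -4.036
v -2.249 4.459 -2.11
v -3.531 4.57 -3.907
v -2.544 4.729 -1.981
v -3.894 4.686 -3.731
v -2.907 4.844 -1.805
v -4.262 4.627 -3.537
v -3.276 4.786 -1.611
v -4.572 4.405 -3.361
v -3.585 4.564 -1.434
v -4.769 4.058 -3.231
v -3.783 4.217 -1.305
v -4.821 3.646 -3.171
v -3.834 3.804 -1.244
v -4.717 3.239 -3.19
v -3.73 3.398 -1.264
v -4.476 2.909 -3.287
v -3.489 3.068 -1.361
v -4.139 2.713 -3.443
v -3.152 2.871 -1.517
v -3.765 2.683 -3.632
v -2.778 2.842 -1.706
v -3.419 2.826 -3.821
v -2.432 2.985 -1.895
v -3.159 3.117 -3.978
v -2.173 3.276 -2.052
v 0.638 0.64 -0.698
v 0.931 0.24 -0.538
v 0.154 0.061 0.438
v -0.138 0.46 0.278
v 1.035 0.456 -0.416
v 0.258 0.277 0.56
v 1.033 0.722 -0.369
v 0.256 0.542 0.607
v 0.925 0.965 -0.41
v 0.148 0.786 0.566
v 0.74 1.121 -0.529
v -0.037 0.941 0.447
v 0.528 1.148 -0.692
v -0.249 0.969 0.284
v 0.346 1.039 -0.858
v -0.431 0.86 0.118
v 0.242 0.823 -0.98
v -0.535 0.644 -0.004
v 0.244 0.558 -1.027
v -0.533 0.378 -0.051
v 0.352 0.314 -0.986
v -0.425 0.135 -0.01
v 0.537 0.159 -0.867
v -0.24 -0.021 0.109
v 0.749 0.131 -0.704
v -0.028 -0.048 0.272
f 2 1 5
f 2 5 3
f 3 5 6
f 3 6 4
f 5 1 7
f 5 7 6
f 6 7 8
f 6 8 4
f 7 1 9
f 7 9 8
f 8 9 10
f 8 10 4
f 9 1 11
f 9 11 10
f 10 11 12
f 10 12 4
f 11 1 13
f 11 13 12
f 12 13 14
f 12 14 4
f 13 1 15
f 13 15 14
f 14 15 16
f 14 16 4
f 15 1 17
f 15 17 16
f 16 17 18
f 16 18 4
f 17 1 19
f 17 19 18
f 18 19 20
f 18 20 4
f 19 1 2
f 19 2 20
f 20 2 3
f 20 3 4
f 22 24 21
f 25 22 21
f 21 24 23
f 23 25 21
f 22 28 24
f 26 22 25
f 26 28 22
f 24 28 23
f 27 25 23
f 23 28 27
f 27 26 25
f 28 26 27
f 29 40 34
f 29 34 30
f 29 30 36
f 29 36 39
f 29 39 40
f 30 34 38
f 34 40 33
f 40 39 31
f 39 36 35
f 36 30 37
f 32 38 33
f 32 33 31
f 32 31 35
f 32 35 37
f 32 37 38
f 33 38 34
f 31 33 40
f 35 31 39
f 37 35 36
f 38 37 30
f 42 41 45
f 42 45 43
f 43 45 46
f 43 46 44
f 45 41 47
f 45 47 46
f 46 47 48
f 46 48 44
f 47 41 49
f 47 49 48
f 48 49 50
f 48 50 44
f 49 41 51
f 49 51 50
f 50 51 52
f 50 52 44
f 51 41 53
f 51 53 52
f 52 53 54
f 52 54 44
f 53 41 55
f 53 55 54
f 54 55 56
f 54 56 44
f 55 41 57
f 55 57 56
f 56 57 58
f 56 58 44
f 57 41 59
f 57 59 58
f 58 59 60
f 58 60 44
f 59 41 61
f 59 61 60
f 60 61 62
f 60 62 44
f 61 41 63
f 61 63 62
f 62 63 64
f 62 64 44
f 63 41 65
f 63 65 64
f 64 65 66
f 64 66 44
f 65 41 67
f 65 67 66
f 66 67 68
f 66 68 44
f 67 41 69
f 67 69 68
f 68 69 70
f 68 70 44
f 69 41 71
f 69 71 70
f 70 71 72
f 70 72 44
f 71 41 42
f 71 42 72
f 72 42 43
f 72 43 44
f 74 73 77
f 74 77 75
f 75 77 78
f 75 78 76
f 77 73 79
f 77 79 78
f 78 79 80
f 78 80 76
f 79 73 81
f 79 81 80
f 80 81 82
f 80 82 76
f 81 73 83
f 81 83 82
f 82 83 84
f 82 84 76
f 83 73 85
f 83 85 84
f 84 85 86
f 84 86 76
f 85 73 87
f 85 87 86
f 86 87 88
f 86 88 76
f 87 73 89
f 87 89 88
f 88 89 90
f 88 90 76
f 89 73 91
f 89 91 90
f 90 91 92
f 90 92 76
f 91 73 93
f 91 93 92
f 92 93 94
f 92 94 76
f 93 73 95
f 93 95 94
f 94 95 96
f 94 96 76
f 95 73 97
f 95 97 96
f 96 97 98
f 96 98 76
f 97 73 74
f 97 74 98
f 98 74 75
f 98 75 76



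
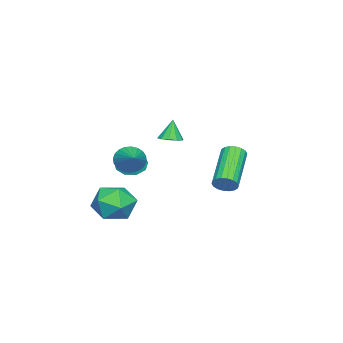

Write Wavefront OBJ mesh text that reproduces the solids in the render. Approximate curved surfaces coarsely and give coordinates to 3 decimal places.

v 0.312 -0.143 3.477
v 0.64 0.303 3.559
v 0.048 -0.137 4.503
v 0.324 0.417 3.477
v 0.003 0.317 3.395
v -0.2 0.041 3.344
v -0.207 -0.305 3.344
v -0.017 -0.589 3.395
v 0.3 -0.703 3.477
v 0.621 -0.603 3.559
v 0.824 -0.327 3.609
v 0.831 0.019 3.609
v -2.831 -3.466 0.419
v -2.3 -3.957 0.186
v -2.149 -3.174 1.361
v -2.213 -3.489 -0.022
v -2.415 -3.01 -0.024
v -2.812 -2.744 0.181
v -3.218 -2.816 0.497
v -3.443 -3.193 0.777
v -3.382 -3.697 0.889
v -3.063 -4.093 0.781
v -2.636 -4.196 0.503
v 0.581 2.464 1.337
v 0.835 2.659 1.809
v -1.007 2.291 2.954
v -1.261 2.096 2.483
v 0.732 2.868 1.71
v -1.11 2.5 2.855
v 0.598 2.998 1.537
v -1.243 2.629 2.682
v 0.462 3.021 1.325
v -1.38 2.653 2.47
v 0.348 2.935 1.115
v -1.493 2.566 2.26
v 0.281 2.755 0.949
v -1.56 2.386 2.094
v 0.274 2.517 0.86
v -1.568 2.149 2.006
v 0.327 2.269 0.866
v -1.515 1.901 2.011
v 0.43 2.06 0.965
v -1.412 1.692 2.11
v 0.563 1.931 1.138
v -1.278 1.562 2.283
v 0.7 1.907 1.35
v -1.142 1.539 2.495
v 0.813 1.994 1.56
v -1.028 1.625 2.705
v 0.88 2.174 1.726
v -0.961 1.805 2.871
v 0.888 2.411 1.814
v -0.954 2.043 2.96
v -1.277 -3.061 -0.419
v -0.742 -2.178 -0.839
v -0.138 -4.162 -1.281
v 0.397 -3.279 -1.701
v 0.461 -3.502 -0.611
v -0.244 -2.822 -0.078
v -0.636 -3.518 -2.042
v -1.341 -2.838 -1.509
v -0.346 -2.46 -1.842
v 0.332 -2.451 -0.957
v -1.212 -3.889 -1.163
v -0.534 -3.88 -0.278
v -1.558 -2.921 1.216
v -1.148 -3.113 0.631
v -0.202 -2.059 1.884
v -1.262 -2.864 0.541
v -1.421 -2.623 0.553
v -1.601 -2.428 0.666
v -1.774 -2.307 0.863
v -1.915 -2.28 1.114
v -2.001 -2.351 1.38
v -2.02 -2.508 1.622
v -1.968 -2.728 1.802
v -1.854 -2.978 1.892
v -1.696 -3.218 1.88
v -1.516 -3.414 1.767
v -1.342 -3.534 1.57
v -1.202 -3.561 1.319
v -1.116 -3.491 1.052
v -1.097 -3.333 0.811
f 2 1 4
f 2 4 3
f 4 1 5
f 4 5 3
f 5 1 6
f 5 6 3
f 6 1 7
f 6 7 3
f 7 1 8
f 7 8 3
f 8 1 9
f 8 9 3
f 9 1 10
f 9 10 3
f 10 1 11
f 10 11 3
f 11 1 12
f 11 12 3
f 12 1 2
f 12 2 3
f 14 13 16
f 14 16 15
f 16 13 17
f 16 17 15
f 17 13 18
f 17 18 15
f 18 13 19
f 18 19 15
f 19 13 20
f 19 20 15
f 20 13 21
f 20 21 15
f 21 13 22
f 21 22 15
f 22 13 23
f 22 23 15
f 23 13 14
f 23 14 15
f 25 24 28
f 25 28 26
f 26 28 29
f 26 29 27
f 28 24 30
f 28 30 29
f 29 30 31
f 29 31 27
f 30 24 32
f 30 32 31
f 31 32 33
f 31 33 27
f 32 24 34
f 32 34 33
f 33 34 35
f 33 35 27
f 34 24 36
f 34 36 35
f 35 36 37
f 35 37 27
f 36 24 38
f 36 38 37
f 37 38 39
f 37 39 27
f 38 24 40
f 38 40 39
f 39 40 41
f 39 41 27
f 40 24 42
f 40 42 41
f 41 42 43
f 41 43 27
f 42 24 44
f 42 44 43
f 43 44 45
f 43 45 27
f 44 24 46
f 44 46 45
f 45 46 47
f 45 47 27
f 46 24 48
f 46 48 47
f 47 48 49
f 47 49 27
f 48 24 50
f 48 50 49
f 49 50 51
f 49 51 27
f 50 24 52
f 50 52 51
f 51 52 53
f 51 53 27
f 52 24 25
f 52 25 53
f 53 25 26
f 53 26 27
f 54 65 59
f 54 59 55
f 54 55 61
f 54 61 64
f 54 64 65
f 55 59 63
f 59 65 58
f 65 64 56
f 64 61 60
f 61 55 62
f 57 63 58
f 57 58 56
f 57 56 60
f 57 60 62
f 57 62 63
f 58 63 59
f 56 58 65
f 60 56 64
f 62 60 61
f 63 62 55
f 67 66 69
f 67 69 68
f 69 66 70
f 69 70 68
f 70 66 71
f 70 71 68
f 71 66 72
f 71 72 68
f 72 66 73
f 72 73 68
f 73 66 74
f 73 74 68
f 74 66 75
f 74 75 68
f 75 66 76
f 75 76 68
f 76 66 77
f 76 77 68
f 77 66 78
f 77 78 68
f 78 66 79
f 78 79 68
f 79 66 80
f 79 80 68
f 80 66 81
f 80 81 68
f 81 66 82
f 81 82 68
f 82 66 83
f 82 83 68
f 83 66 67
f 83 67 68



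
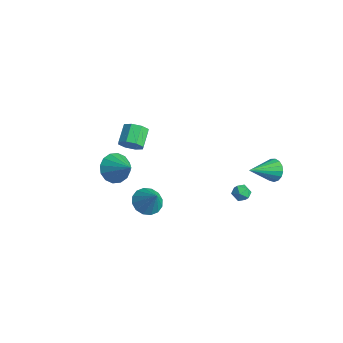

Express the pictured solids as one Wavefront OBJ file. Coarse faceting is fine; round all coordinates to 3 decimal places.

v 1.667 3.439 -0.103
v 2.269 3.245 0.093
v 1.691 2.715 -0.893
v 2.293 2.521 -0.697
v 1.764 2.394 -0.318
v 1.749 2.841 0.17
v 2.211 3.119 -0.97
v 2.196 3.566 -0.482
v 2.605 3.047 -0.442
v 2.329 2.599 -0.04
v 1.631 3.361 -0.76
v 1.355 2.913 -0.358
v -3.615 -1.131 2.096
v -3.24 -0.518 1.701
v -3.991 0.384 2.388
v -4.365 -0.229 2.784
v -3.754 -0.718 1.402
v -4.505 0.184 2.089
v -4.187 -1.16 1.509
v -4.937 -0.258 2.197
v -4.284 -1.585 1.961
v -5.035 -0.683 2.648
v -3.989 -1.744 2.492
v -4.74 -0.842 3.179
v -3.475 -1.544 2.791
v -4.226 -0.642 3.478
v -3.043 -1.102 2.683
v -3.793 -0.2 3.371
v -2.945 -0.677 2.232
v -3.696 0.225 2.919
v -3.776 -2.157 0.327
v -3.253 -1.66 -0.49
v -2.324 -1.963 1.373
v -3.512 -1.245 -0.209
v -3.841 -1.074 0.217
v -4.153 -1.194 0.671
v -4.364 -1.571 1.034
v -4.417 -2.106 1.207
v -4.299 -2.654 1.144
v -4.04 -3.069 0.863
v -3.711 -3.239 0.437
v -3.399 -3.12 -0.017
v -3.188 -2.743 -0.38
v -3.135 -2.208 -0.553
v 2.186 -3.872 2.744
v 2.916 -4.129 2.211
v 3.094 -3.848 3.976
v 2.918 -3.642 2.201
v 2.724 -3.217 2.336
v 2.386 -2.968 2.58
v 1.994 -2.96 2.869
v 1.654 -3.197 3.124
v 1.456 -3.614 3.277
v 1.454 -4.101 3.288
v 1.649 -4.526 3.152
v 1.987 -4.775 2.908
v 2.379 -4.783 2.619
v 2.719 -4.546 2.364
v 2.694 4.786 1.364
v 3.152 5.065 1.984
v 2.606 3.034 2.216
v 2.784 5.139 2.099
v 2.395 5.132 2.045
v 2.075 5.046 1.835
v 1.896 4.9 1.517
v 1.9 4.728 1.164
v 2.086 4.57 0.857
v 2.412 4.461 0.666
v 2.801 4.426 0.635
v 3.166 4.474 0.771
v 3.423 4.593 1.043
v 3.513 4.757 1.388
v 3.415 4.927 1.728
f 1 12 6
f 1 6 2
f 1 2 8
f 1 8 11
f 1 11 12
f 2 6 10
f 6 12 5
f 12 11 3
f 11 8 7
f 8 2 9
f 4 10 5
f 4 5 3
f 4 3 7
f 4 7 9
f 4 9 10
f 5 10 6
f 3 5 12
f 7 3 11
f 9 7 8
f 10 9 2
f 14 13 17
f 14 17 15
f 15 17 18
f 15 18 16
f 17 13 19
f 17 19 18
f 18 19 20
f 18 20 16
f 19 13 21
f 19 21 20
f 20 21 22
f 20 22 16
f 21 13 23
f 21 23 22
f 22 23 24
f 22 24 16
f 23 13 25
f 23 25 24
f 24 25 26
f 24 26 16
f 25 13 27
f 25 27 26
f 26 27 28
f 26 28 16
f 27 13 29
f 27 29 28
f 28 29 30
f 28 30 16
f 29 13 14
f 29 14 30
f 30 14 15
f 30 15 16
f 32 31 34
f 32 34 33
f 34 31 35
f 34 35 33
f 35 31 36
f 35 36 33
f 36 31 37
f 36 37 33
f 37 31 38
f 37 38 33
f 38 31 39
f 38 39 33
f 39 31 40
f 39 40 33
f 40 31 41
f 40 41 33
f 41 31 42
f 41 42 33
f 42 31 43
f 42 43 33
f 43 31 44
f 43 44 33
f 44 31 32
f 44 32 33
f 46 45 48
f 46 48 47
f 48 45 49
f 48 49 47
f 49 45 50
f 49 50 47
f 50 45 51
f 50 51 47
f 51 45 52
f 51 52 47
f 52 45 53
f 52 53 47
f 53 45 54
f 53 54 47
f 54 45 55
f 54 55 47
f 55 45 56
f 55 56 47
f 56 45 57
f 56 57 47
f 57 45 58
f 57 58 47
f 58 45 46
f 58 46 47
f 60 59 62
f 60 62 61
f 62 59 63
f 62 63 61
f 63 59 64
f 63 64 61
f 64 59 65
f 64 65 61
f 65 59 66
f 65 66 61
f 66 59 67
f 66 67 61
f 67 59 68
f 67 68 61
f 68 59 69
f 68 69 61
f 69 59 70
f 69 70 61
f 70 59 71
f 70 71 61
f 71 59 72
f 71 72 61
f 72 59 73
f 72 73 61
f 73 59 60
f 73 60 61



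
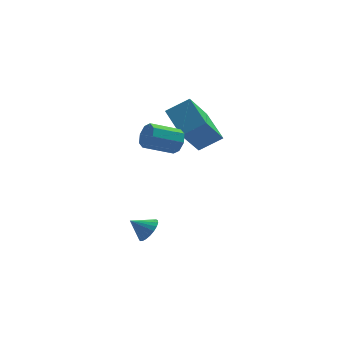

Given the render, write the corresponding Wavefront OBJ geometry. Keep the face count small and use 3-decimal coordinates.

v -1.511 -1.051 -3.064
v -1.14 -0.618 -2.625
v -2.349 -0.989 -2.416
v -1.269 -0.422 -2.811
v -1.44 -0.335 -3.041
v -1.624 -0.372 -3.275
v -1.788 -0.527 -3.472
v -1.904 -0.772 -3.598
v -1.952 -1.065 -3.633
v -1.925 -1.356 -3.568
v -1.825 -1.595 -3.417
v -1.672 -1.739 -3.204
v -1.491 -1.765 -2.967
v -1.313 -1.667 -2.747
v -1.17 -1.463 -2.582
v -1.085 -1.187 -2.499
v -1.075 -0.889 -2.515
v -0.167 -0.604 2.447
v 0.143 -0.812 3.04
v -1.263 -1.124 3.665
v -1.573 -0.916 3.073
v 0.027 -0.289 3.041
v -1.379 -0.601 3.667
v -0.202 0.05 2.695
v -1.608 -0.262 3.32
v -0.411 0.005 2.203
v -1.817 -0.307 2.829
v -0.477 -0.396 1.855
v -1.883 -0.708 2.48
v -0.361 -0.919 1.853
v -1.767 -1.231 2.479
v -0.132 -1.258 2.2
v -1.538 -1.57 2.825
v 0.077 -1.213 2.691
v -1.329 -1.525 3.317
v 0.96 0.904 0.991
v 0.053 -0.164 2.582
v 0.37 2.541 1.754
v -0.537 1.474 3.345
v 2.097 0.986 1.695
v 1.19 -0.081 3.286
v 1.507 2.624 2.458
v 0.6 1.556 4.049
f 2 1 4
f 2 4 3
f 4 1 5
f 4 5 3
f 5 1 6
f 5 6 3
f 6 1 7
f 6 7 3
f 7 1 8
f 7 8 3
f 8 1 9
f 8 9 3
f 9 1 10
f 9 10 3
f 10 1 11
f 10 11 3
f 11 1 12
f 11 12 3
f 12 1 13
f 12 13 3
f 13 1 14
f 13 14 3
f 14 1 15
f 14 15 3
f 15 1 16
f 15 16 3
f 16 1 17
f 16 17 3
f 17 1 2
f 17 2 3
f 19 18 22
f 19 22 20
f 20 22 23
f 20 23 21
f 22 18 24
f 22 24 23
f 23 24 25
f 23 25 21
f 24 18 26
f 24 26 25
f 25 26 27
f 25 27 21
f 26 18 28
f 26 28 27
f 27 28 29
f 27 29 21
f 28 18 30
f 28 30 29
f 29 30 31
f 29 31 21
f 30 18 32
f 30 32 31
f 31 32 33
f 31 33 21
f 32 18 34
f 32 34 33
f 33 34 35
f 33 35 21
f 34 18 19
f 34 19 35
f 35 19 20
f 35 20 21
f 37 39 36
f 40 37 36
f 36 39 38
f 38 40 36
f 37 43 39
f 41 37 40
f 41 43 37
f 39 43 38
f 42 40 38
f 38 43 42
f 42 41 40
f 43 41 42



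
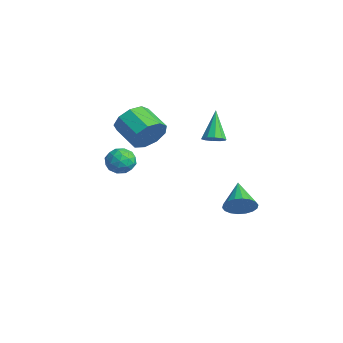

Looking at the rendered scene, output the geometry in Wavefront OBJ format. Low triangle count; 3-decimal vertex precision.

v 2.237 -1.599 1.72
v 2.569 -1.159 2.672
v 1.095 -1.561 3.372
v 0.763 -2.001 2.42
v 2.227 -0.636 2.252
v 0.753 -1.039 2.952
v 1.889 -0.564 1.584
v 0.416 -0.966 2.284
v 1.714 -0.976 0.979
v 0.241 -1.378 1.679
v 1.784 -1.679 0.721
v 0.311 -2.082 1.421
v 2.065 -2.345 0.93
v 0.592 -2.747 1.63
v 2.427 -2.662 1.509
v 0.953 -3.064 2.209
v 2.699 -2.481 2.187
v 1.226 -2.883 2.887
v 2.755 -1.887 2.646
v 1.282 -2.29 3.346
v 3.466 -3.042 1.348
v 4.151 -3.231 0.86
v 2.769 -4.109 0.78
v 3.454 -4.298 0.292
v 3.485 -4.423 1.145
v 3.916 -3.763 1.495
v 3.004 -3.577 0.145
v 3.435 -2.917 0.495
v 3.866 -3.561 0.116
v 4.163 -4.084 0.734
v 2.757 -3.256 0.906
v 3.054 -3.779 1.524
v 3.87 -3.043 1.153
v 3.05 -4.297 0.487
v 3.068 -4.371 0.988
v 3.471 -4.481 0.701
v 3.731 -3.356 1.527
v 4.134 -3.467 1.24
v 3.742 -4.167 1.408
v 2.786 -3.873 0.4
v 3.189 -3.984 0.113
v 3.449 -2.859 0.939
v 3.852 -2.969 0.652
v 3.178 -3.173 0.232
v 4.105 -3.348 0.429
v 3.695 -3.975 0.096
v 3.431 -3.551 0.009
v 3.684 -3.164 0.215
v 4.279 -3.655 0.793
v 3.87 -4.282 0.459
v 3.888 -4.355 0.96
v 4.141 -3.968 1.166
v 4.112 -3.849 0.356
v 3.05 -3.058 1.181
v 2.641 -3.685 0.847
v 2.779 -3.372 0.474
v 3.032 -2.985 0.68
v 3.225 -3.365 1.544
v 2.815 -3.992 1.211
v 3.236 -4.176 1.425
v 3.489 -3.789 1.631
v 2.808 -3.491 1.284
v 1.347 2.421 0.358
v 1.749 2.966 0.416
v 0.353 2.979 2.002
v 1.418 3.073 0.18
v 1.06 2.931 0.012
v 0.811 2.594 -0.024
v 0.767 2.191 0.086
v 0.944 1.875 0.3
v 1.275 1.768 0.537
v 1.633 1.91 0.705
v 1.882 2.247 0.74
v 1.926 2.65 0.63
v 2.825 3.321 -4.178
v 3.301 3.226 -3.35
v 1.275 3.899 -3.222
v 3.383 3.631 -3.461
v 3.354 3.974 -3.714
v 3.221 4.188 -4.059
v 3.009 4.23 -4.427
v 2.761 4.092 -4.747
v 2.525 3.802 -4.953
v 2.349 3.416 -5.006
v 2.267 3.012 -4.895
v 2.295 2.669 -4.642
v 2.428 2.455 -4.297
v 2.64 2.413 -3.929
v 2.888 2.551 -3.609
v 3.124 2.841 -3.403
f 2 1 5
f 2 5 3
f 3 5 6
f 3 6 4
f 5 1 7
f 5 7 6
f 6 7 8
f 6 8 4
f 7 1 9
f 7 9 8
f 8 9 10
f 8 10 4
f 9 1 11
f 9 11 10
f 10 11 12
f 10 12 4
f 11 1 13
f 11 13 12
f 12 13 14
f 12 14 4
f 13 1 15
f 13 15 14
f 14 15 16
f 14 16 4
f 15 1 17
f 15 17 16
f 16 17 18
f 16 18 4
f 17 1 19
f 17 19 18
f 18 19 20
f 18 20 4
f 19 1 2
f 19 2 20
f 20 2 3
f 20 3 4
f 21 58 37
f 58 32 61
f 37 61 26
f 58 61 37
f 21 37 33
f 37 26 38
f 33 38 22
f 37 38 33
f 21 33 42
f 33 22 43
f 42 43 28
f 33 43 42
f 21 42 54
f 42 28 57
f 54 57 31
f 42 57 54
f 21 54 58
f 54 31 62
f 58 62 32
f 54 62 58
f 22 38 49
f 38 26 52
f 49 52 30
f 38 52 49
f 26 61 39
f 61 32 60
f 39 60 25
f 61 60 39
f 32 62 59
f 62 31 55
f 59 55 23
f 62 55 59
f 31 57 56
f 57 28 44
f 56 44 27
f 57 44 56
f 28 43 48
f 43 22 45
f 48 45 29
f 43 45 48
f 24 50 36
f 50 30 51
f 36 51 25
f 50 51 36
f 24 36 34
f 36 25 35
f 34 35 23
f 36 35 34
f 24 34 41
f 34 23 40
f 41 40 27
f 34 40 41
f 24 41 46
f 41 27 47
f 46 47 29
f 41 47 46
f 24 46 50
f 46 29 53
f 50 53 30
f 46 53 50
f 25 51 39
f 51 30 52
f 39 52 26
f 51 52 39
f 23 35 59
f 35 25 60
f 59 60 32
f 35 60 59
f 27 40 56
f 40 23 55
f 56 55 31
f 40 55 56
f 29 47 48
f 47 27 44
f 48 44 28
f 47 44 48
f 30 53 49
f 53 29 45
f 49 45 22
f 53 45 49
f 64 63 66
f 64 66 65
f 66 63 67
f 66 67 65
f 67 63 68
f 67 68 65
f 68 63 69
f 68 69 65
f 69 63 70
f 69 70 65
f 70 63 71
f 70 71 65
f 71 63 72
f 71 72 65
f 72 63 73
f 72 73 65
f 73 63 74
f 73 74 65
f 74 63 64
f 74 64 65
f 76 75 78
f 76 78 77
f 78 75 79
f 78 79 77
f 79 75 80
f 79 80 77
f 80 75 81
f 80 81 77
f 81 75 82
f 81 82 77
f 82 75 83
f 82 83 77
f 83 75 84
f 83 84 77
f 84 75 85
f 84 85 77
f 85 75 86
f 85 86 77
f 86 75 87
f 86 87 77
f 87 75 88
f 87 88 77
f 88 75 89
f 88 89 77
f 89 75 90
f 89 90 77
f 90 75 76
f 90 76 77



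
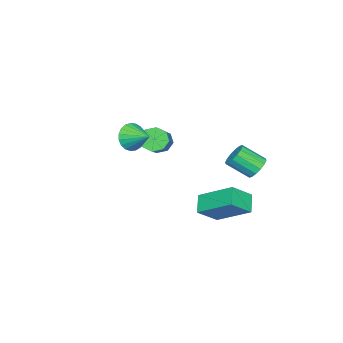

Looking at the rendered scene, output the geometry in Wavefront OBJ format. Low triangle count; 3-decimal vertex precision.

v -2.735 3.783 -0.786
v -2.113 3.821 -1.034
v -1.724 2.776 -0.221
v -2.345 2.737 0.026
v -2.114 4.034 -0.76
v -1.725 2.989 0.052
v -2.281 4.179 -0.494
v -1.892 3.134 0.319
v -2.57 4.218 -0.305
v -2.18 3.173 0.508
v -2.902 4.141 -0.246
v -2.513 3.096 0.567
v -3.19 3.967 -0.331
v -2.801 2.922 0.482
v -3.356 3.744 -0.539
v -2.967 2.699 0.274
v -3.355 3.531 -0.812
v -2.966 2.486 0
v -3.188 3.386 -1.079
v -2.799 2.341 -0.266
v -2.9 3.347 -1.268
v -2.51 2.302 -0.455
v -2.567 3.424 -1.327
v -2.178 2.379 -0.514
v -2.279 3.598 -1.242
v -1.89 2.553 -0.429
v -3.321 -1.879 -0.875
v -2.947 -1.78 -1.483
v -1.245 -1.022 -0.312
v -1.619 -1.121 0.295
v -3.242 -1.336 -1.342
v -1.54 -0.579 -0.171
v -3.583 -1.21 -0.927
v -1.881 -0.453 0.243
v -3.77 -1.476 -0.483
v -2.068 -0.719 0.688
v -3.695 -1.978 -0.268
v -1.993 -1.22 0.903
v -3.4 -2.421 -0.409
v -1.698 -1.664 0.762
v -3.059 -2.547 -0.823
v -1.357 -1.79 0.347
v -2.872 -2.281 -1.268
v -1.17 -1.524 -0.097
v 2.437 0.147 2.81
v 2.846 0.318 2.168
v 2.683 1.213 3.25
v 2.548 0.419 2.087
v 2.232 0.474 2.132
v 1.951 0.472 2.294
v 1.754 0.413 2.545
v 1.675 0.309 2.842
v 1.728 0.176 3.133
v 1.904 0.039 3.368
v 2.172 -0.08 3.507
v 2.486 -0.16 3.525
v 2.791 -0.187 3.42
v 3.035 -0.156 3.209
v 3.176 -0.073 2.929
v 3.189 0.049 2.628
v 3.072 0.187 2.359
v -1.592 2.292 -4.17
v -2.381 1.907 -3.541
v -1.588 4.088 -3.062
v -2.377 3.702 -2.433
v -0.643 1.758 -3.307
v -1.432 1.372 -2.678
v -0.639 3.553 -2.199
v -1.428 3.168 -1.57
f 2 1 5
f 2 5 3
f 3 5 6
f 3 6 4
f 5 1 7
f 5 7 6
f 6 7 8
f 6 8 4
f 7 1 9
f 7 9 8
f 8 9 10
f 8 10 4
f 9 1 11
f 9 11 10
f 10 11 12
f 10 12 4
f 11 1 13
f 11 13 12
f 12 13 14
f 12 14 4
f 13 1 15
f 13 15 14
f 14 15 16
f 14 16 4
f 15 1 17
f 15 17 16
f 16 17 18
f 16 18 4
f 17 1 19
f 17 19 18
f 18 19 20
f 18 20 4
f 19 1 21
f 19 21 20
f 20 21 22
f 20 22 4
f 21 1 23
f 21 23 22
f 22 23 24
f 22 24 4
f 23 1 25
f 23 25 24
f 24 25 26
f 24 26 4
f 25 1 2
f 25 2 26
f 26 2 3
f 26 3 4
f 28 27 31
f 28 31 29
f 29 31 32
f 29 32 30
f 31 27 33
f 31 33 32
f 32 33 34
f 32 34 30
f 33 27 35
f 33 35 34
f 34 35 36
f 34 36 30
f 35 27 37
f 35 37 36
f 36 37 38
f 36 38 30
f 37 27 39
f 37 39 38
f 38 39 40
f 38 40 30
f 39 27 41
f 39 41 40
f 40 41 42
f 40 42 30
f 41 27 43
f 41 43 42
f 42 43 44
f 42 44 30
f 43 27 28
f 43 28 44
f 44 28 29
f 44 29 30
f 46 45 48
f 46 48 47
f 48 45 49
f 48 49 47
f 49 45 50
f 49 50 47
f 50 45 51
f 50 51 47
f 51 45 52
f 51 52 47
f 52 45 53
f 52 53 47
f 53 45 54
f 53 54 47
f 54 45 55
f 54 55 47
f 55 45 56
f 55 56 47
f 56 45 57
f 56 57 47
f 57 45 58
f 57 58 47
f 58 45 59
f 58 59 47
f 59 45 60
f 59 60 47
f 60 45 61
f 60 61 47
f 61 45 46
f 61 46 47
f 63 65 62
f 66 63 62
f 62 65 64
f 64 66 62
f 63 69 65
f 67 63 66
f 67 69 63
f 65 69 64
f 68 66 64
f 64 69 68
f 68 67 66
f 69 67 68



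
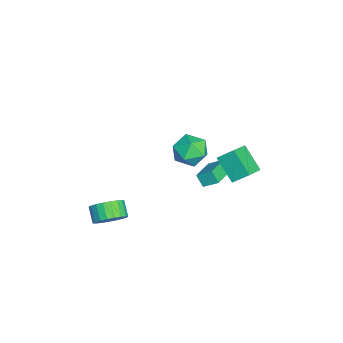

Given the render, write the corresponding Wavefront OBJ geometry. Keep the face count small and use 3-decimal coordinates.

v -1.705 0.781 -2.561
v -1.302 0.184 -1.55
v -3.558 0.836 -1.79
v -3.155 0.239 -0.779
v -2.795 1.407 -0.995
v -1.65 1.373 -1.472
v -3.21 -0.353 -1.868
v -2.065 -0.387 -2.345
v -2.232 -0.516 -1.122
v -1.976 0.571 -0.583
v -2.884 0.449 -2.757
v -2.628 1.536 -2.218
v 0.262 2.772 0.624
v 0.34 3.73 1.408
v 1.362 3.674 -0.589
v 1.44 4.632 0.194
v 1.52 2.128 1.286
v 1.598 3.086 2.069
v 2.62 3.03 0.072
v 2.698 3.988 0.856
v -1.215 1.629 -1.806
v -1.017 2.523 -1.215
v -0.857 2.034 -2.539
v -0.659 2.928 -1.948
v 0.479 0.952 -1.352
v 0.677 1.846 -0.761
v 0.837 1.357 -2.085
v 1.035 2.251 -1.494
v 4.221 -3.814 -2.097
v 4.805 -3.534 -1.296
v 3.982 -3.805 -0.602
v 3.399 -4.086 -1.403
v 4.603 -3.168 -1.392
v 3.781 -3.439 -0.698
v 4.336 -2.914 -1.61
v 3.513 -3.186 -0.915
v 4.049 -2.816 -1.912
v 3.226 -3.087 -1.217
v 3.791 -2.89 -2.246
v 2.969 -3.162 -1.552
v 3.608 -3.124 -2.554
v 2.786 -3.396 -1.86
v 3.531 -3.478 -2.784
v 2.708 -3.749 -2.089
v 3.573 -3.889 -2.894
v 2.751 -4.161 -2.2
v 3.728 -4.288 -2.867
v 2.905 -4.559 -2.173
v 3.967 -4.605 -2.707
v 3.145 -4.876 -2.013
v 4.251 -4.785 -2.441
v 3.428 -5.056 -1.747
v 4.529 -4.797 -2.116
v 3.707 -5.068 -1.422
v 4.755 -4.639 -1.787
v 3.932 -4.911 -1.093
v 4.888 -4.339 -1.513
v 4.065 -4.61 -0.818
v 4.905 -3.948 -1.339
v 4.083 -4.219 -0.645
f 1 12 6
f 1 6 2
f 1 2 8
f 1 8 11
f 1 11 12
f 2 6 10
f 6 12 5
f 12 11 3
f 11 8 7
f 8 2 9
f 4 10 5
f 4 5 3
f 4 3 7
f 4 7 9
f 4 9 10
f 5 10 6
f 3 5 12
f 7 3 11
f 9 7 8
f 10 9 2
f 14 16 13
f 17 14 13
f 13 16 15
f 15 17 13
f 14 20 16
f 18 14 17
f 18 20 14
f 16 20 15
f 19 17 15
f 15 20 19
f 19 18 17
f 20 18 19
f 22 24 21
f 25 22 21
f 21 24 23
f 23 25 21
f 22 28 24
f 26 22 25
f 26 28 22
f 24 28 23
f 27 25 23
f 23 28 27
f 27 26 25
f 28 26 27
f 30 29 33
f 30 33 31
f 31 33 34
f 31 34 32
f 33 29 35
f 33 35 34
f 34 35 36
f 34 36 32
f 35 29 37
f 35 37 36
f 36 37 38
f 36 38 32
f 37 29 39
f 37 39 38
f 38 39 40
f 38 40 32
f 39 29 41
f 39 41 40
f 40 41 42
f 40 42 32
f 41 29 43
f 41 43 42
f 42 43 44
f 42 44 32
f 43 29 45
f 43 45 44
f 44 45 46
f 44 46 32
f 45 29 47
f 45 47 46
f 46 47 48
f 46 48 32
f 47 29 49
f 47 49 48
f 48 49 50
f 48 50 32
f 49 29 51
f 49 51 50
f 50 51 52
f 50 52 32
f 51 29 53
f 51 53 52
f 52 53 54
f 52 54 32
f 53 29 55
f 53 55 54
f 54 55 56
f 54 56 32
f 55 29 57
f 55 57 56
f 56 57 58
f 56 58 32
f 57 29 59
f 57 59 58
f 58 59 60
f 58 60 32
f 59 29 30
f 59 30 60
f 60 30 31
f 60 31 32

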